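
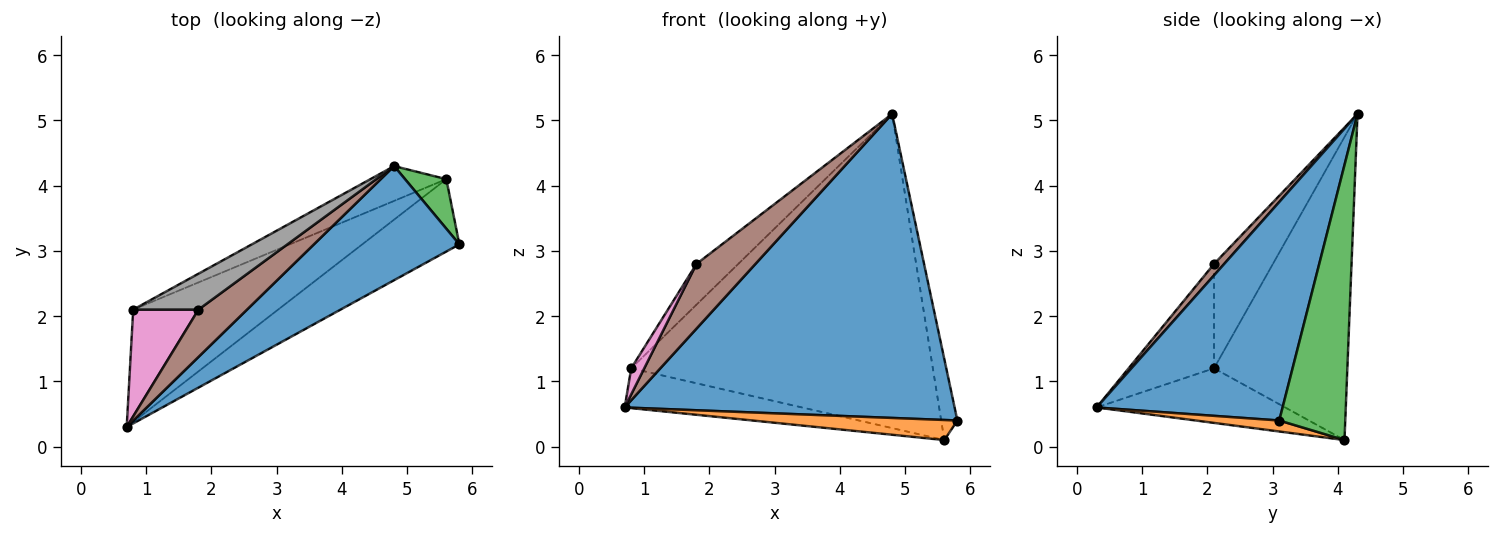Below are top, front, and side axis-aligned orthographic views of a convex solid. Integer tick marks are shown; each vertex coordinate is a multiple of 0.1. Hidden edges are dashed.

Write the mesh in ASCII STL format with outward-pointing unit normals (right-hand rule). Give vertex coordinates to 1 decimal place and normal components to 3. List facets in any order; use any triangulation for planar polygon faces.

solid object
 facet normal 0.467 -0.828 0.311
  outer loop
   vertex 4.8 4.3 5.1
   vertex 0.7 0.3 0.6
   vertex 5.8 3.1 0.4
  endloop
 endfacet
 facet normal 0.108 -0.266 -0.958
  outer loop
   vertex 5.6 4.1 0.1
   vertex 5.8 3.1 0.4
   vertex 0.7 0.3 0.6
  endloop
 endfacet
 facet normal 0.961 0.236 0.144
  outer loop
   vertex 5.6 4.1 0.1
   vertex 4.8 4.3 5.1
   vertex 5.8 3.1 0.4
  endloop
 endfacet
 facet normal -0.335 0.315 -0.888
  outer loop
   vertex 0.8 2.1 1.2
   vertex 5.6 4.1 0.1
   vertex 0.7 0.3 0.6
  endloop
 endfacet
 facet normal -0.402 0.910 -0.101
  outer loop
   vertex 0.8 2.1 1.2
   vertex 4.8 4.3 5.1
   vertex 5.6 4.1 0.1
  endloop
 endfacet
 facet normal 0.137 -0.799 0.585
  outer loop
   vertex 1.8 2.1 2.8
   vertex 0.7 0.3 0.6
   vertex 4.8 4.3 5.1
  endloop
 endfacet
 facet normal -0.841 -0.128 0.526
  outer loop
   vertex 1.8 2.1 2.8
   vertex 0.8 2.1 1.2
   vertex 0.7 0.3 0.6
  endloop
 endfacet
 facet normal -0.726 0.516 0.454
  outer loop
   vertex 1.8 2.1 2.8
   vertex 4.8 4.3 5.1
   vertex 0.8 2.1 1.2
  endloop
 endfacet
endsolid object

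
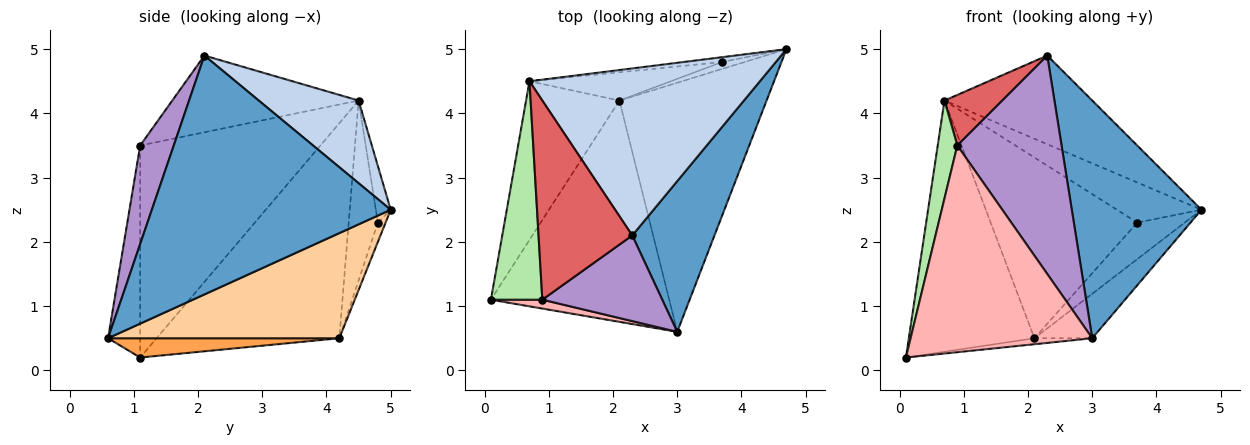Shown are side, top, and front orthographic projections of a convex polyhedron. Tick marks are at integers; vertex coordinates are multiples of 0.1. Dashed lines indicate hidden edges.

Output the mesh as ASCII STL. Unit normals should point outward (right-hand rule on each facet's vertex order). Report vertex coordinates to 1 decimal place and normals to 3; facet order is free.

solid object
 facet normal 0.841 -0.457 0.289
  outer loop
   vertex 2.3 2.1 4.9
   vertex 3.0 0.6 0.5
   vertex 4.7 5.0 2.5
  endloop
 endfacet
 facet normal 0.302 0.447 0.842
  outer loop
   vertex 0.7 4.5 4.2
   vertex 2.3 2.1 4.9
   vertex 4.7 5.0 2.5
  endloop
 endfacet
 facet normal 0.107 0.027 -0.994
  outer loop
   vertex 2.1 4.2 0.5
   vertex 3.0 0.6 0.5
   vertex 0.1 1.1 0.2
  endloop
 endfacet
 facet normal 0.575 0.144 -0.805
  outer loop
   vertex 2.1 4.2 0.5
   vertex 4.7 5.0 2.5
   vertex 3.0 0.6 0.5
  endloop
 endfacet
 facet normal -0.776 0.533 -0.337
  outer loop
   vertex 2.1 4.2 0.5
   vertex 0.1 1.1 0.2
   vertex 0.7 4.5 4.2
  endloop
 endfacet
 facet normal -0.966 -0.105 0.234
  outer loop
   vertex 0.9 1.1 3.5
   vertex 0.7 4.5 4.2
   vertex 0.1 1.1 0.2
  endloop
 endfacet
 facet normal -0.622 -0.193 0.759
  outer loop
   vertex 0.9 1.1 3.5
   vertex 2.3 2.1 4.9
   vertex 0.7 4.5 4.2
  endloop
 endfacet
 facet normal -0.174 -0.984 0.042
  outer loop
   vertex 0.9 1.1 3.5
   vertex 0.1 1.1 0.2
   vertex 3.0 0.6 0.5
  endloop
 endfacet
 facet normal 0.287 -0.892 0.350
  outer loop
   vertex 0.9 1.1 3.5
   vertex 3.0 0.6 0.5
   vertex 2.3 2.1 4.9
  endloop
 endfacet
 facet normal -0.172 0.978 -0.117
  outer loop
   vertex 3.7 4.8 2.3
   vertex 0.7 4.5 4.2
   vertex 4.7 5.0 2.5
  endloop
 endfacet
 facet normal -0.157 0.970 -0.184
  outer loop
   vertex 3.7 4.8 2.3
   vertex 4.7 5.0 2.5
   vertex 2.1 4.2 0.5
  endloop
 endfacet
 facet normal -0.193 0.969 -0.152
  outer loop
   vertex 3.7 4.8 2.3
   vertex 2.1 4.2 0.5
   vertex 0.7 4.5 4.2
  endloop
 endfacet
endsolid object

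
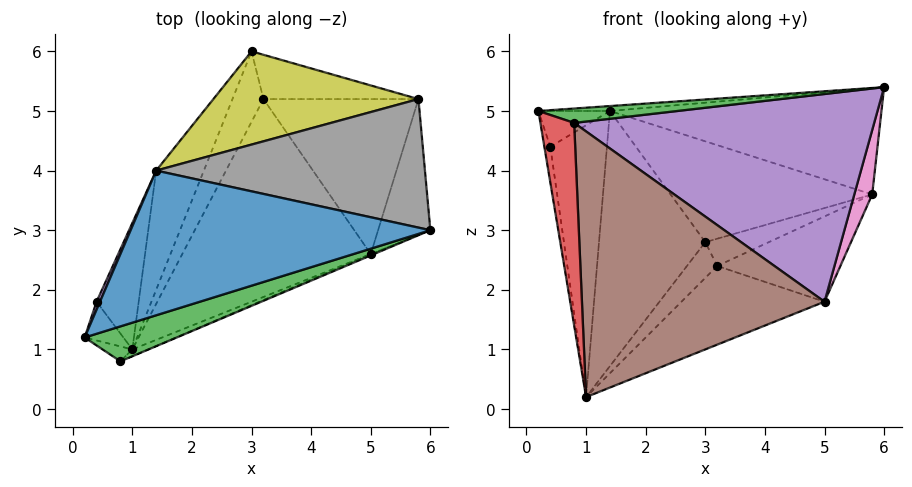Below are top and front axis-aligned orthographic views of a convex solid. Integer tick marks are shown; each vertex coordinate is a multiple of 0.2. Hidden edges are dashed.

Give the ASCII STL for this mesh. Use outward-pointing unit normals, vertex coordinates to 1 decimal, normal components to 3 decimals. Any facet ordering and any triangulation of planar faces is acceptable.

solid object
 facet normal -0.079 0.034 0.996
  outer loop
   vertex 1.4 4.0 5.0
   vertex 0.2 1.2 5.0
   vertex 6.0 3.0 5.4
  endloop
 endfacet
 facet normal -0.864 0.456 -0.213
  outer loop
   vertex 1.4 4.0 5.0
   vertex 3.0 6.0 2.8
   vertex 1.0 1.0 0.2
  endloop
 endfacet
 facet normal 0.054 -0.380 0.923
  outer loop
   vertex 0.8 0.8 4.8
   vertex 6.0 3.0 5.4
   vertex 0.2 1.2 5.0
  endloop
 endfacet
 facet normal -0.568 -0.821 -0.060
  outer loop
   vertex 0.8 0.8 4.8
   vertex 0.2 1.2 5.0
   vertex 1.0 1.0 0.2
  endloop
 endfacet
 facet normal 0.390 -0.921 -0.006
  outer loop
   vertex 0.8 0.8 4.8
   vertex 5.0 2.6 1.8
   vertex 6.0 3.0 5.4
  endloop
 endfacet
 facet normal 0.379 -0.925 -0.024
  outer loop
   vertex 0.8 0.8 4.8
   vertex 1.0 1.0 0.2
   vertex 5.0 2.6 1.8
  endloop
 endfacet
 facet normal 0.960 -0.120 -0.253
  outer loop
   vertex 5.8 5.2 3.6
   vertex 6.0 3.0 5.4
   vertex 5.0 2.6 1.8
  endloop
 endfacet
 facet normal 0.071 0.636 0.769
  outer loop
   vertex 5.8 5.2 3.6
   vertex 1.4 4.0 5.0
   vertex 6.0 3.0 5.4
  endloop
 endfacet
 facet normal 0.016 0.734 0.679
  outer loop
   vertex 5.8 5.2 3.6
   vertex 3.0 6.0 2.8
   vertex 1.4 4.0 5.0
  endloop
 endfacet
 facet normal 0.027 0.453 -0.891
  outer loop
   vertex 3.2 5.2 2.4
   vertex 1.0 1.0 0.2
   vertex 3.0 6.0 2.8
  endloop
 endfacet
 facet normal 0.219 0.361 -0.907
  outer loop
   vertex 3.2 5.2 2.4
   vertex 5.0 2.6 1.8
   vertex 1.0 1.0 0.2
  endloop
 endfacet
 facet normal 0.366 0.488 -0.793
  outer loop
   vertex 3.2 5.2 2.4
   vertex 3.0 6.0 2.8
   vertex 5.8 5.2 3.6
  endloop
 endfacet
 facet normal 0.375 0.447 -0.812
  outer loop
   vertex 3.2 5.2 2.4
   vertex 5.8 5.2 3.6
   vertex 5.0 2.6 1.8
  endloop
 endfacet
 facet normal -0.973 0.156 -0.169
  outer loop
   vertex 0.4 1.8 4.4
   vertex 1.0 1.0 0.2
   vertex 0.2 1.2 5.0
  endloop
 endfacet
 facet normal -0.916 0.392 0.087
  outer loop
   vertex 0.4 1.8 4.4
   vertex 0.2 1.2 5.0
   vertex 1.4 4.0 5.0
  endloop
 endfacet
 facet normal -0.867 0.451 -0.210
  outer loop
   vertex 0.4 1.8 4.4
   vertex 1.4 4.0 5.0
   vertex 1.0 1.0 0.2
  endloop
 endfacet
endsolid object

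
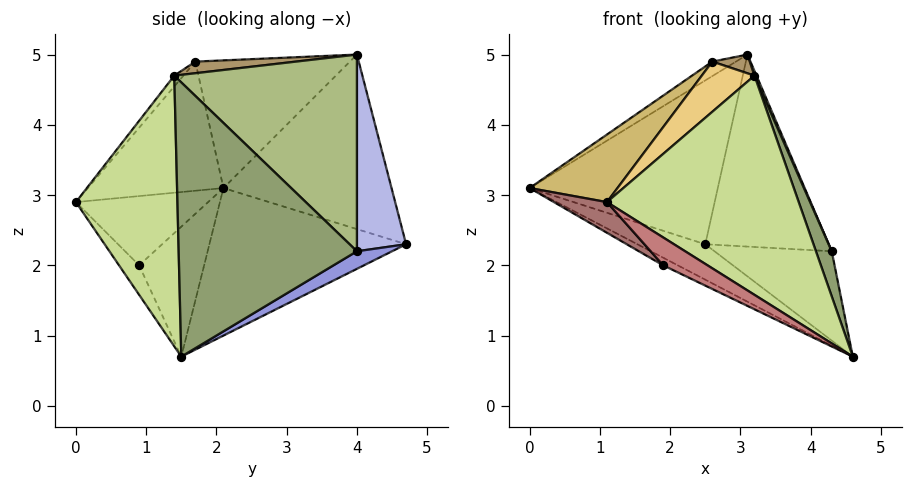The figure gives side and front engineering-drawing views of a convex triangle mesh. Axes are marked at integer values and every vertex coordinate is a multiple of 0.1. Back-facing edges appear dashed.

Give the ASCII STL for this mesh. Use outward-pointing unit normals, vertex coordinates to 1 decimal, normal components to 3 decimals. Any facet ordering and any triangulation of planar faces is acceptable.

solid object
 facet normal -0.441 0.152 -0.884
  outer loop
   vertex 2.5 4.7 2.3
   vertex 4.6 1.5 0.7
   vertex 0.0 2.1 3.1
  endloop
 endfacet
 facet normal -0.631 0.706 0.323
  outer loop
   vertex 3.1 4.0 5.0
   vertex 2.5 4.7 2.3
   vertex 0.0 2.1 3.1
  endloop
 endfacet
 facet normal 0.156 0.522 -0.839
  outer loop
   vertex 4.3 4.0 2.2
   vertex 4.6 1.5 0.7
   vertex 2.5 4.7 2.3
  endloop
 endfacet
 facet normal 0.366 0.918 0.157
  outer loop
   vertex 4.3 4.0 2.2
   vertex 2.5 4.7 2.3
   vertex 3.1 4.0 5.0
  endloop
 endfacet
 facet normal 0.941 -0.083 0.327
  outer loop
   vertex 4.3 4.0 2.2
   vertex 3.2 1.4 4.7
   vertex 4.6 1.5 0.7
  endloop
 endfacet
 facet normal 0.919 -0.010 0.394
  outer loop
   vertex 4.3 4.0 2.2
   vertex 3.1 4.0 5.0
   vertex 3.2 1.4 4.7
  endloop
 endfacet
 facet normal 0.463 -0.875 0.140
  outer loop
   vertex 1.1 0.0 2.9
   vertex 4.6 1.5 0.7
   vertex 3.2 1.4 4.7
  endloop
 endfacet
 facet normal -0.558 0.085 0.825
  outer loop
   vertex 2.6 1.7 4.9
   vertex 3.1 4.0 5.0
   vertex 0.0 2.1 3.1
  endloop
 endfacet
 facet normal 0.269 -0.100 0.958
  outer loop
   vertex 2.6 1.7 4.9
   vertex 3.2 1.4 4.7
   vertex 3.1 4.0 5.0
  endloop
 endfacet
 facet normal -0.567 -0.367 0.737
  outer loop
   vertex 2.6 1.7 4.9
   vertex 0.0 2.1 3.1
   vertex 1.1 0.0 2.9
  endloop
 endfacet
 facet normal -0.123 -0.709 0.695
  outer loop
   vertex 2.6 1.7 4.9
   vertex 1.1 0.0 2.9
   vertex 3.2 1.4 4.7
  endloop
 endfacet
 facet normal -0.450 0.101 -0.887
  outer loop
   vertex 1.9 0.9 2.0
   vertex 0.0 2.1 3.1
   vertex 4.6 1.5 0.7
  endloop
 endfacet
 facet normal -0.595 -0.239 -0.767
  outer loop
   vertex 1.9 0.9 2.0
   vertex 1.1 0.0 2.9
   vertex 0.0 2.1 3.1
  endloop
 endfacet
 facet normal -0.254 -0.561 -0.788
  outer loop
   vertex 1.9 0.9 2.0
   vertex 4.6 1.5 0.7
   vertex 1.1 0.0 2.9
  endloop
 endfacet
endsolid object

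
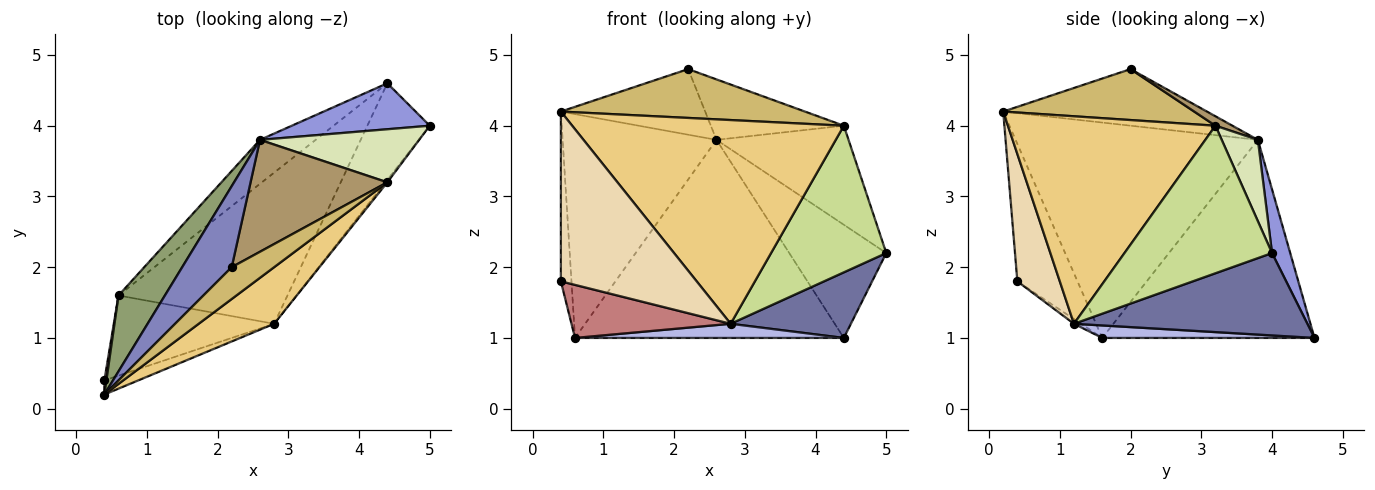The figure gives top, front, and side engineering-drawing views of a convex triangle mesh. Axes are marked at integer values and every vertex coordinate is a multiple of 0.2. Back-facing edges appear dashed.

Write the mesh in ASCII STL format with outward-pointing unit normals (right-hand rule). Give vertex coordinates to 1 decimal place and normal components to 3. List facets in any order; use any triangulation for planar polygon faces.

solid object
 facet normal 0.737 -0.380 -0.559
  outer loop
   vertex 2.8 1.2 1.2
   vertex 4.4 4.6 1.0
   vertex 5.0 4.0 2.2
  endloop
 endfacet
 facet normal -0.664 0.470 0.581
  outer loop
   vertex 2.6 3.8 3.8
   vertex 0.4 0.2 4.2
   vertex 2.2 2.0 4.8
  endloop
 endfacet
 facet normal 0.171 0.913 0.371
  outer loop
   vertex 2.6 3.8 3.8
   vertex 5.0 4.0 2.2
   vertex 4.4 4.6 1.0
  endloop
 endfacet
 facet normal 0.073 -0.093 -0.993
  outer loop
   vertex 0.6 1.6 1.0
   vertex 4.4 4.6 1.0
   vertex 2.8 1.2 1.2
  endloop
 endfacet
 facet normal -0.831 0.527 0.179
  outer loop
   vertex 0.6 1.6 1.0
   vertex 0.4 0.2 4.2
   vertex 2.6 3.8 3.8
  endloop
 endfacet
 facet normal -0.610 0.773 -0.172
  outer loop
   vertex 0.6 1.6 1.0
   vertex 2.6 3.8 3.8
   vertex 4.4 4.6 1.0
  endloop
 endfacet
 facet normal 0.788 -0.615 -0.011
  outer loop
   vertex 4.4 3.2 4.0
   vertex 2.8 1.2 1.2
   vertex 5.0 4.0 2.2
  endloop
 endfacet
 facet normal 0.235 0.857 0.459
  outer loop
   vertex 4.4 3.2 4.0
   vertex 5.0 4.0 2.2
   vertex 2.6 3.8 3.8
  endloop
 endfacet
 facet normal 0.061 0.474 0.878
  outer loop
   vertex 4.4 3.2 4.0
   vertex 2.6 3.8 3.8
   vertex 2.2 2.0 4.8
  endloop
 endfacet
 facet normal 0.548 -0.701 0.457
  outer loop
   vertex 4.4 3.2 4.0
   vertex 2.2 2.0 4.8
   vertex 0.4 0.2 4.2
  endloop
 endfacet
 facet normal 0.593 -0.776 0.216
  outer loop
   vertex 4.4 3.2 4.0
   vertex 0.4 0.2 4.2
   vertex 2.8 1.2 1.2
  endloop
 endfacet
 facet normal 0.297 -0.951 -0.079
  outer loop
   vertex 0.4 0.4 1.8
   vertex 2.8 1.2 1.2
   vertex 0.4 0.2 4.2
  endloop
 endfacet
 facet normal -0.985 0.174 0.014
  outer loop
   vertex 0.4 0.4 1.8
   vertex 0.4 0.2 4.2
   vertex 0.6 1.6 1.0
  endloop
 endfacet
 facet normal -0.025 -0.552 -0.834
  outer loop
   vertex 0.4 0.4 1.8
   vertex 0.6 1.6 1.0
   vertex 2.8 1.2 1.2
  endloop
 endfacet
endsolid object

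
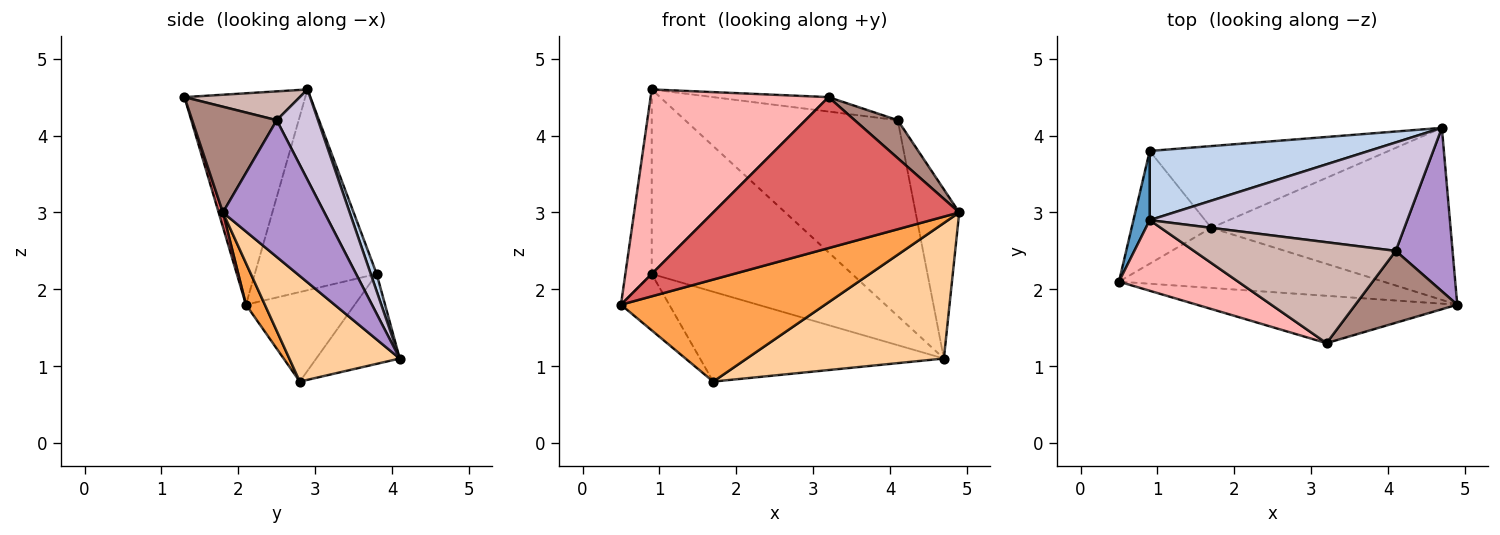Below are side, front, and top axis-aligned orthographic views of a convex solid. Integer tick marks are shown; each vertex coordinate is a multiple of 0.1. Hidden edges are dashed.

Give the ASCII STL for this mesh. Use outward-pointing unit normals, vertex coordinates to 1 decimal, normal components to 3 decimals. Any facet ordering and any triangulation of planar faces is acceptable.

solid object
 facet normal -0.974 0.211 0.079
  outer loop
   vertex 0.9 3.8 2.2
   vertex 0.5 2.1 1.8
   vertex 0.9 2.9 4.6
  endloop
 endfacet
 facet normal 0.028 0.936 0.351
  outer loop
   vertex 0.9 3.8 2.2
   vertex 0.9 2.9 4.6
   vertex 4.7 4.1 1.1
  endloop
 endfacet
 facet normal 0.079 -0.859 -0.506
  outer loop
   vertex 1.7 2.8 0.8
   vertex 4.9 1.8 3.0
   vertex 0.5 2.1 1.8
  endloop
 endfacet
 facet normal 0.328 -0.585 -0.742
  outer loop
   vertex 1.7 2.8 0.8
   vertex 4.7 4.1 1.1
   vertex 4.9 1.8 3.0
  endloop
 endfacet
 facet normal -0.709 0.315 -0.630
  outer loop
   vertex 1.7 2.8 0.8
   vertex 0.5 2.1 1.8
   vertex 0.9 3.8 2.2
  endloop
 endfacet
 facet normal -0.245 0.717 -0.652
  outer loop
   vertex 1.7 2.8 0.8
   vertex 0.9 3.8 2.2
   vertex 4.7 4.1 1.1
  endloop
 endfacet
 facet normal 0.017 -0.954 -0.299
  outer loop
   vertex 3.2 1.3 4.5
   vertex 0.5 2.1 1.8
   vertex 4.9 1.8 3.0
  endloop
 endfacet
 facet normal -0.536 -0.789 0.302
  outer loop
   vertex 3.2 1.3 4.5
   vertex 0.9 2.9 4.6
   vertex 0.5 2.1 1.8
  endloop
 endfacet
 facet normal 0.858 0.369 0.357
  outer loop
   vertex 4.1 2.5 4.2
   vertex 4.9 1.8 3.0
   vertex 4.7 4.1 1.1
  endloop
 endfacet
 facet normal 0.168 0.862 0.478
  outer loop
   vertex 4.1 2.5 4.2
   vertex 4.7 4.1 1.1
   vertex 0.9 2.9 4.6
  endloop
 endfacet
 facet normal 0.676 -0.344 0.651
  outer loop
   vertex 4.1 2.5 4.2
   vertex 3.2 1.3 4.5
   vertex 4.9 1.8 3.0
  endloop
 endfacet
 facet normal 0.140 0.140 0.980
  outer loop
   vertex 4.1 2.5 4.2
   vertex 0.9 2.9 4.6
   vertex 3.2 1.3 4.5
  endloop
 endfacet
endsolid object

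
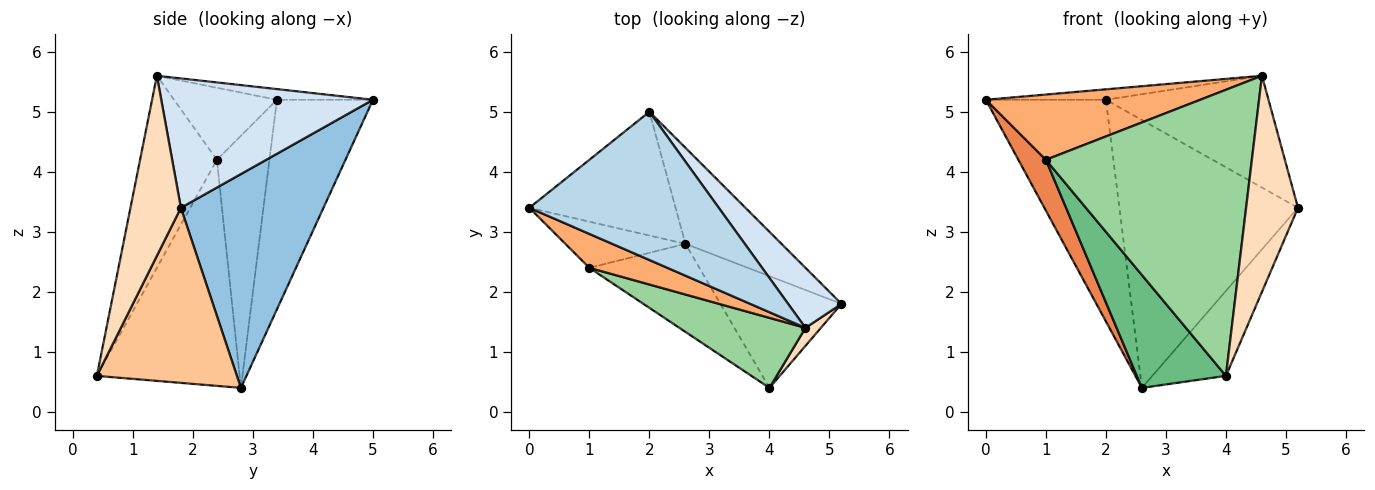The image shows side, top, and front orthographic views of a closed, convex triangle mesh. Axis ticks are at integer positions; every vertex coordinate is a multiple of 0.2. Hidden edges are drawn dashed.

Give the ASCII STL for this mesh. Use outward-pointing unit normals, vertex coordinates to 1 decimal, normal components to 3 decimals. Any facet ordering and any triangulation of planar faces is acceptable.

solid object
 facet normal -0.573 0.716 -0.400
  outer loop
   vertex 2.6 2.8 0.4
   vertex 0.0 3.4 5.2
   vertex 2.0 5.0 5.2
  endloop
 endfacet
 facet normal 0.601 0.753 -0.270
  outer loop
   vertex 2.6 2.8 0.4
   vertex 2.0 5.0 5.2
   vertex 5.2 1.8 3.4
  endloop
 endfacet
 facet normal -0.056 0.070 0.996
  outer loop
   vertex 4.6 1.4 5.6
   vertex 2.0 5.0 5.2
   vertex 0.0 3.4 5.2
  endloop
 endfacet
 facet normal 0.754 0.579 0.311
  outer loop
   vertex 4.6 1.4 5.6
   vertex 5.2 1.8 3.4
   vertex 2.0 5.0 5.2
  endloop
 endfacet
 facet normal -0.816 -0.428 -0.389
  outer loop
   vertex 1.0 2.4 4.2
   vertex 0.0 3.4 5.2
   vertex 2.6 2.8 0.4
  endloop
 endfacet
 facet normal -0.392 -0.816 0.424
  outer loop
   vertex 1.0 2.4 4.2
   vertex 4.6 1.4 5.6
   vertex 0.0 3.4 5.2
  endloop
 endfacet
 facet normal 0.755 0.397 -0.522
  outer loop
   vertex 4.0 0.4 0.6
   vertex 2.6 2.8 0.4
   vertex 5.2 1.8 3.4
  endloop
 endfacet
 facet normal 0.696 -0.716 0.060
  outer loop
   vertex 4.0 0.4 0.6
   vertex 5.2 1.8 3.4
   vertex 4.6 1.4 5.6
  endloop
 endfacet
 facet normal -0.784 -0.489 -0.382
  outer loop
   vertex 4.0 0.4 0.6
   vertex 1.0 2.4 4.2
   vertex 2.6 2.8 0.4
  endloop
 endfacet
 facet normal -0.341 -0.913 0.224
  outer loop
   vertex 4.0 0.4 0.6
   vertex 4.6 1.4 5.6
   vertex 1.0 2.4 4.2
  endloop
 endfacet
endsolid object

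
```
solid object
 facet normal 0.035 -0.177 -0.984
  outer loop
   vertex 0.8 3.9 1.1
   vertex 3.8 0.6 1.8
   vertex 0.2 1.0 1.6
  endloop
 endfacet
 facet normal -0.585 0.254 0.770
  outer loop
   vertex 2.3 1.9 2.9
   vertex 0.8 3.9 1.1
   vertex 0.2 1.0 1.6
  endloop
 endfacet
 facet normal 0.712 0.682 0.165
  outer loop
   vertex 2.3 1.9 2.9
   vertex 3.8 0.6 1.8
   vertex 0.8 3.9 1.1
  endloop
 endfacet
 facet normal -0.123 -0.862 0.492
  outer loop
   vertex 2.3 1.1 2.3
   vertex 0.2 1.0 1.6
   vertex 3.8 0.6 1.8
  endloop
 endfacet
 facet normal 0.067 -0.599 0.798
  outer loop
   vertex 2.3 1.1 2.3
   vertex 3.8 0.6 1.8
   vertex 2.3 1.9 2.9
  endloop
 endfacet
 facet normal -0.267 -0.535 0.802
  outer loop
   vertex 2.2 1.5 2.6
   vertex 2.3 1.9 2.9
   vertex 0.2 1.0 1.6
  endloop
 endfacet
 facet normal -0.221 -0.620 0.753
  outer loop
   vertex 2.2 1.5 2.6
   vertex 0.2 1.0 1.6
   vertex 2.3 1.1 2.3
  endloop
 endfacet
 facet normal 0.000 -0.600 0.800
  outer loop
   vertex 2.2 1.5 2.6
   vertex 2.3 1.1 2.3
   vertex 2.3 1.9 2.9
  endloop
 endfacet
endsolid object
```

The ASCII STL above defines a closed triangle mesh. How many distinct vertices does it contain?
6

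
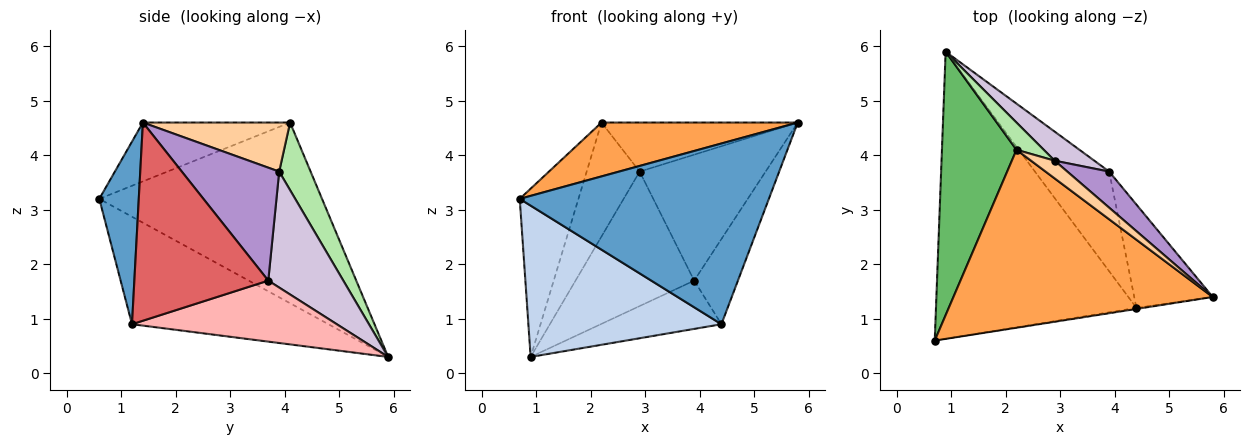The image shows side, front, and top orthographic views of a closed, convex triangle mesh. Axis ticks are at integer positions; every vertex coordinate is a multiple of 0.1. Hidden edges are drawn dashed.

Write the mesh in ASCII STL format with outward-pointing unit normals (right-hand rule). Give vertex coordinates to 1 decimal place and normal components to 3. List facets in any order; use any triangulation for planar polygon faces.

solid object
 facet normal 0.157 -0.988 -0.006
  outer loop
   vertex 4.4 1.2 0.9
   vertex 5.8 1.4 4.6
   vertex 0.7 0.6 3.2
  endloop
 endfacet
 facet normal -0.429 -0.421 -0.799
  outer loop
   vertex 4.4 1.2 0.9
   vertex 0.7 0.6 3.2
   vertex 0.9 5.9 0.3
  endloop
 endfacet
 facet normal -0.212 -0.283 0.935
  outer loop
   vertex 2.2 4.1 4.6
   vertex 0.7 0.6 3.2
   vertex 5.8 1.4 4.6
  endloop
 endfacet
 facet normal 0.576 0.769 0.278
  outer loop
   vertex 2.2 4.1 4.6
   vertex 5.8 1.4 4.6
   vertex 2.9 3.9 3.7
  endloop
 endfacet
 facet normal -0.898 0.237 0.371
  outer loop
   vertex 2.2 4.1 4.6
   vertex 0.9 5.9 0.3
   vertex 0.7 0.6 3.2
  endloop
 endfacet
 facet normal 0.500 0.842 0.202
  outer loop
   vertex 2.2 4.1 4.6
   vertex 2.9 3.9 3.7
   vertex 0.9 5.9 0.3
  endloop
 endfacet
 facet normal 0.890 0.291 -0.352
  outer loop
   vertex 3.9 3.7 1.7
   vertex 5.8 1.4 4.6
   vertex 4.4 1.2 0.9
  endloop
 endfacet
 facet normal 0.595 0.350 -0.724
  outer loop
   vertex 3.9 3.7 1.7
   vertex 4.4 1.2 0.9
   vertex 0.9 5.9 0.3
  endloop
 endfacet
 facet normal 0.597 0.772 0.221
  outer loop
   vertex 3.9 3.7 1.7
   vertex 2.9 3.9 3.7
   vertex 5.8 1.4 4.6
  endloop
 endfacet
 facet normal 0.526 0.831 0.180
  outer loop
   vertex 3.9 3.7 1.7
   vertex 0.9 5.9 0.3
   vertex 2.9 3.9 3.7
  endloop
 endfacet
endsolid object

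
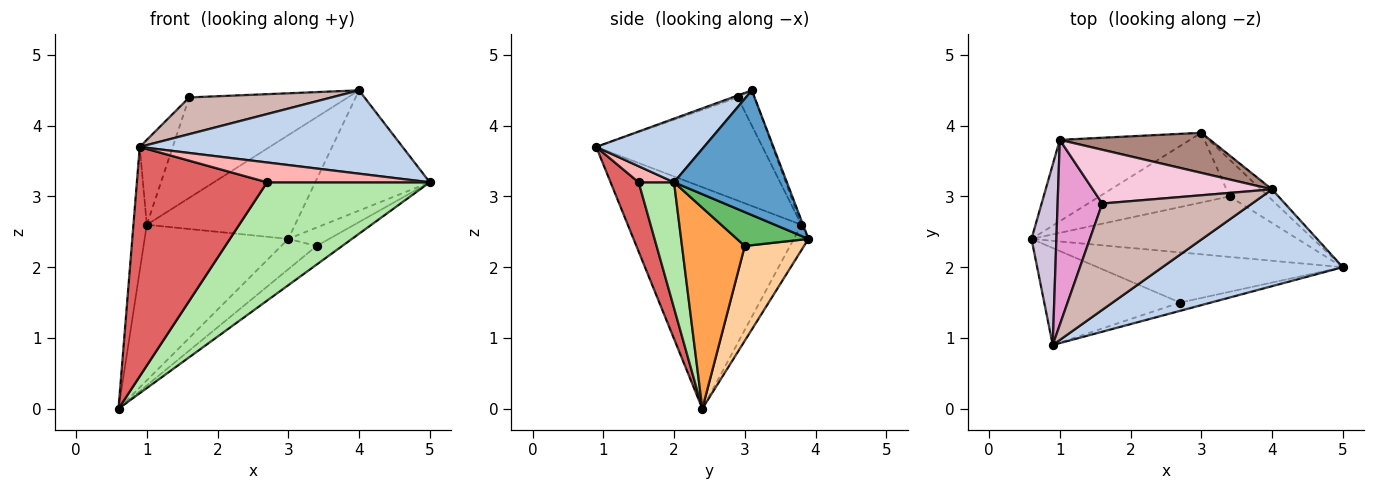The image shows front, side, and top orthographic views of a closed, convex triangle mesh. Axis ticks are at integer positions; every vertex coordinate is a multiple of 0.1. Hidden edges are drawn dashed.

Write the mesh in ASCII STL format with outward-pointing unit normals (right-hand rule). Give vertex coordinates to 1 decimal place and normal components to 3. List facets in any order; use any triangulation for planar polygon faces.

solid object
 facet normal 0.700 0.711 -0.063
  outer loop
   vertex 4.0 3.1 4.5
   vertex 5.0 2.0 3.2
   vertex 3.0 3.9 2.4
  endloop
 endfacet
 facet normal 0.258 -0.630 0.732
  outer loop
   vertex 4.0 3.1 4.5
   vertex 0.9 0.9 3.7
   vertex 5.0 2.0 3.2
  endloop
 endfacet
 facet normal 0.585 0.239 -0.775
  outer loop
   vertex 3.4 3.0 2.3
   vertex 5.0 2.0 3.2
   vertex 0.6 2.4 0.0
  endloop
 endfacet
 facet normal 0.555 0.332 -0.763
  outer loop
   vertex 3.4 3.0 2.3
   vertex 0.6 2.4 0.0
   vertex 3.0 3.9 2.4
  endloop
 endfacet
 facet normal 0.616 0.352 -0.704
  outer loop
   vertex 3.4 3.0 2.3
   vertex 3.0 3.9 2.4
   vertex 5.0 2.0 3.2
  endloop
 endfacet
 facet normal 0.196 -0.903 -0.383
  outer loop
   vertex 2.7 1.5 3.2
   vertex 0.6 2.4 0.0
   vertex 5.0 2.0 3.2
  endloop
 endfacet
 facet normal 0.195 -0.903 -0.382
  outer loop
   vertex 2.7 1.5 3.2
   vertex 0.9 0.9 3.7
   vertex 0.6 2.4 0.0
  endloop
 endfacet
 facet normal 0.197 -0.905 -0.378
  outer loop
   vertex 2.7 1.5 3.2
   vertex 5.0 2.0 3.2
   vertex 0.9 0.9 3.7
  endloop
 endfacet
 facet normal -0.090 0.883 -0.461
  outer loop
   vertex 1.0 3.8 2.6
   vertex 3.0 3.9 2.4
   vertex 0.6 2.4 0.0
  endloop
 endfacet
 facet normal -0.991 0.076 0.111
  outer loop
   vertex 1.0 3.8 2.6
   vertex 0.6 2.4 0.0
   vertex 0.9 0.9 3.7
  endloop
 endfacet
 facet normal -0.011 0.933 0.360
  outer loop
   vertex 1.0 3.8 2.6
   vertex 4.0 3.1 4.5
   vertex 3.0 3.9 2.4
  endloop
 endfacet
 facet normal -0.012 -0.327 0.945
  outer loop
   vertex 1.6 2.9 4.4
   vertex 0.9 0.9 3.7
   vertex 4.0 3.1 4.5
  endloop
 endfacet
 facet normal -0.903 0.179 0.391
  outer loop
   vertex 1.6 2.9 4.4
   vertex 1.0 3.8 2.6
   vertex 0.9 0.9 3.7
  endloop
 endfacet
 facet normal -0.093 0.878 0.470
  outer loop
   vertex 1.6 2.9 4.4
   vertex 4.0 3.1 4.5
   vertex 1.0 3.8 2.6
  endloop
 endfacet
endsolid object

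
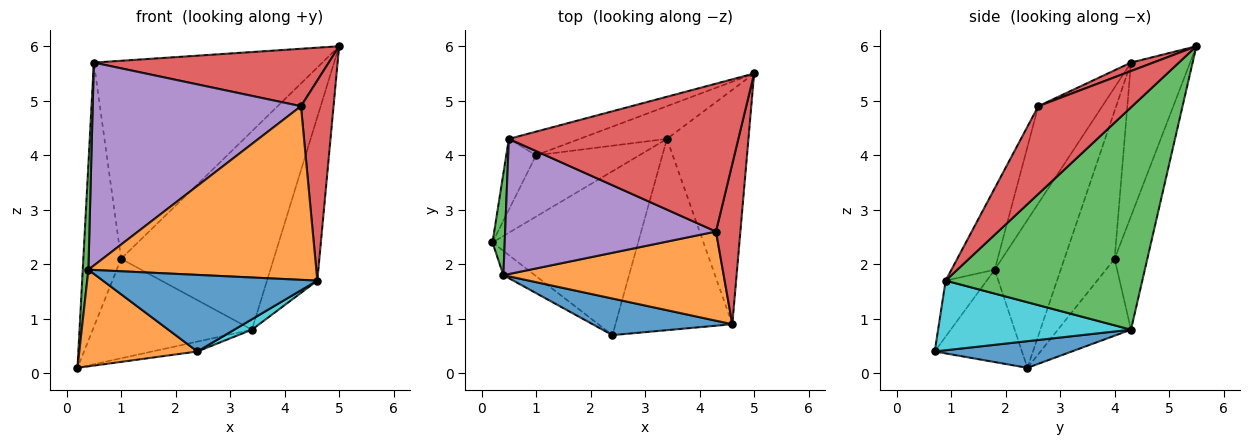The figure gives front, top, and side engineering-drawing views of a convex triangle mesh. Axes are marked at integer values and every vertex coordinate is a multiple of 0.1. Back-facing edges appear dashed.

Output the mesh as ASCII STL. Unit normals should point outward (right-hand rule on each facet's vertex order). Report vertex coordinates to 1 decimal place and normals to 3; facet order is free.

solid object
 facet normal 0.180 0.059 -0.982
  outer loop
   vertex 3.4 4.3 0.8
   vertex 2.4 0.7 0.4
   vertex 0.2 2.4 0.1
  endloop
 endfacet
 facet normal -0.582 -0.788 -0.198
  outer loop
   vertex 0.4 1.8 1.9
   vertex 0.2 2.4 0.1
   vertex 2.4 0.7 0.4
  endloop
 endfacet
 facet normal -0.993 -0.085 0.082
  outer loop
   vertex 0.4 1.8 1.9
   vertex 0.5 4.3 5.7
   vertex 0.2 2.4 0.1
  endloop
 endfacet
 facet normal 0.034 -0.362 0.932
  outer loop
   vertex 4.3 2.6 4.9
   vertex 5.0 5.5 6.0
   vertex 0.5 4.3 5.7
  endloop
 endfacet
 facet normal -0.248 -0.806 0.537
  outer loop
   vertex 4.3 2.6 4.9
   vertex 0.5 4.3 5.7
   vertex 0.4 1.8 1.9
  endloop
 endfacet
 facet normal -0.249 0.962 -0.115
  outer loop
   vertex 1.0 4.0 2.1
   vertex 0.5 4.3 5.7
   vertex 5.0 5.5 6.0
  endloop
 endfacet
 facet normal -0.207 0.965 -0.159
  outer loop
   vertex 1.0 4.0 2.1
   vertex 5.0 5.5 6.0
   vertex 3.4 4.3 0.8
  endloop
 endfacet
 facet normal -0.789 0.593 -0.159
  outer loop
   vertex 1.0 4.0 2.1
   vertex 0.2 2.4 0.1
   vertex 0.5 4.3 5.7
  endloop
 endfacet
 facet normal -0.364 0.793 -0.489
  outer loop
   vertex 1.0 4.0 2.1
   vertex 3.4 4.3 0.8
   vertex 0.2 2.4 0.1
  endloop
 endfacet
 facet normal 0.511 -0.047 -0.858
  outer loop
   vertex 4.6 0.9 1.7
   vertex 2.4 0.7 0.4
   vertex 3.4 4.3 0.8
  endloop
 endfacet
 facet normal -0.170 -0.889 0.425
  outer loop
   vertex 4.6 0.9 1.7
   vertex 0.4 1.8 1.9
   vertex 2.4 0.7 0.4
  endloop
 endfacet
 facet normal -0.167 -0.877 0.450
  outer loop
   vertex 4.6 0.9 1.7
   vertex 4.3 2.6 4.9
   vertex 0.4 1.8 1.9
  endloop
 endfacet
 facet normal 0.913 0.234 -0.335
  outer loop
   vertex 4.6 0.9 1.7
   vertex 3.4 4.3 0.8
   vertex 5.0 5.5 6.0
  endloop
 endfacet
 facet normal 0.914 -0.317 0.254
  outer loop
   vertex 4.6 0.9 1.7
   vertex 5.0 5.5 6.0
   vertex 4.3 2.6 4.9
  endloop
 endfacet
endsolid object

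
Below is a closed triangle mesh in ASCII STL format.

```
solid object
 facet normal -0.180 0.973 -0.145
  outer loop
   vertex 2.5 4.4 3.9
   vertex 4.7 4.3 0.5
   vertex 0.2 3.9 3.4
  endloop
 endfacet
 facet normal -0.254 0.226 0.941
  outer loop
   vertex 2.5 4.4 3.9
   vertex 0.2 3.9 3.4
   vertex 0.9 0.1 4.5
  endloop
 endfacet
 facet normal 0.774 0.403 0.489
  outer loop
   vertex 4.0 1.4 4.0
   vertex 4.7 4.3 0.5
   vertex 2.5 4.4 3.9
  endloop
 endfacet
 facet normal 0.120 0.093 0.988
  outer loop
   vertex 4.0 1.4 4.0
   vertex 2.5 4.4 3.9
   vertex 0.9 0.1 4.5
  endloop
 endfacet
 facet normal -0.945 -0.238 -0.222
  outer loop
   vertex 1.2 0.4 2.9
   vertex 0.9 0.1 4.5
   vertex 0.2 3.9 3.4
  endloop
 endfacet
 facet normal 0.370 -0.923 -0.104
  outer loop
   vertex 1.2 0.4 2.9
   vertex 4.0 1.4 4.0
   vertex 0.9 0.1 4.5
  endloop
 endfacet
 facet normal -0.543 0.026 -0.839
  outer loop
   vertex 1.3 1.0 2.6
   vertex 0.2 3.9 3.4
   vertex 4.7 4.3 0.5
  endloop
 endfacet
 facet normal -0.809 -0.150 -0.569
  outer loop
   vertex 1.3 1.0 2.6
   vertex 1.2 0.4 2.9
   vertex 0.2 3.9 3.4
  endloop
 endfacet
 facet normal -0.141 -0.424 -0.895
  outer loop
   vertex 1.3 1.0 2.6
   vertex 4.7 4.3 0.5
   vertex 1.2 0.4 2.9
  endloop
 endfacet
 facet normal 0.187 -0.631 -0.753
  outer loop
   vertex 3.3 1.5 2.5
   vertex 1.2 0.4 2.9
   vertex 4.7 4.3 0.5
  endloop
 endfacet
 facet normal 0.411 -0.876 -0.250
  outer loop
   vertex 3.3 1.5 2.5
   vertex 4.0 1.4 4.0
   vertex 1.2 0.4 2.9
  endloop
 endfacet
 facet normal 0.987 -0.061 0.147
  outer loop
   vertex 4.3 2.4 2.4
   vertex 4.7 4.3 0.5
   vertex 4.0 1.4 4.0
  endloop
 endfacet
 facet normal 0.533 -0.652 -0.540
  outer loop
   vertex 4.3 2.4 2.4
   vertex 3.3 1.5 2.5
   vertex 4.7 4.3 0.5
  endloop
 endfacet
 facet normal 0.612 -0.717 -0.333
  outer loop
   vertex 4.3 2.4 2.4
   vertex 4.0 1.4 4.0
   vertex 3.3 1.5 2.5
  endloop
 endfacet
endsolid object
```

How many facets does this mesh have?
14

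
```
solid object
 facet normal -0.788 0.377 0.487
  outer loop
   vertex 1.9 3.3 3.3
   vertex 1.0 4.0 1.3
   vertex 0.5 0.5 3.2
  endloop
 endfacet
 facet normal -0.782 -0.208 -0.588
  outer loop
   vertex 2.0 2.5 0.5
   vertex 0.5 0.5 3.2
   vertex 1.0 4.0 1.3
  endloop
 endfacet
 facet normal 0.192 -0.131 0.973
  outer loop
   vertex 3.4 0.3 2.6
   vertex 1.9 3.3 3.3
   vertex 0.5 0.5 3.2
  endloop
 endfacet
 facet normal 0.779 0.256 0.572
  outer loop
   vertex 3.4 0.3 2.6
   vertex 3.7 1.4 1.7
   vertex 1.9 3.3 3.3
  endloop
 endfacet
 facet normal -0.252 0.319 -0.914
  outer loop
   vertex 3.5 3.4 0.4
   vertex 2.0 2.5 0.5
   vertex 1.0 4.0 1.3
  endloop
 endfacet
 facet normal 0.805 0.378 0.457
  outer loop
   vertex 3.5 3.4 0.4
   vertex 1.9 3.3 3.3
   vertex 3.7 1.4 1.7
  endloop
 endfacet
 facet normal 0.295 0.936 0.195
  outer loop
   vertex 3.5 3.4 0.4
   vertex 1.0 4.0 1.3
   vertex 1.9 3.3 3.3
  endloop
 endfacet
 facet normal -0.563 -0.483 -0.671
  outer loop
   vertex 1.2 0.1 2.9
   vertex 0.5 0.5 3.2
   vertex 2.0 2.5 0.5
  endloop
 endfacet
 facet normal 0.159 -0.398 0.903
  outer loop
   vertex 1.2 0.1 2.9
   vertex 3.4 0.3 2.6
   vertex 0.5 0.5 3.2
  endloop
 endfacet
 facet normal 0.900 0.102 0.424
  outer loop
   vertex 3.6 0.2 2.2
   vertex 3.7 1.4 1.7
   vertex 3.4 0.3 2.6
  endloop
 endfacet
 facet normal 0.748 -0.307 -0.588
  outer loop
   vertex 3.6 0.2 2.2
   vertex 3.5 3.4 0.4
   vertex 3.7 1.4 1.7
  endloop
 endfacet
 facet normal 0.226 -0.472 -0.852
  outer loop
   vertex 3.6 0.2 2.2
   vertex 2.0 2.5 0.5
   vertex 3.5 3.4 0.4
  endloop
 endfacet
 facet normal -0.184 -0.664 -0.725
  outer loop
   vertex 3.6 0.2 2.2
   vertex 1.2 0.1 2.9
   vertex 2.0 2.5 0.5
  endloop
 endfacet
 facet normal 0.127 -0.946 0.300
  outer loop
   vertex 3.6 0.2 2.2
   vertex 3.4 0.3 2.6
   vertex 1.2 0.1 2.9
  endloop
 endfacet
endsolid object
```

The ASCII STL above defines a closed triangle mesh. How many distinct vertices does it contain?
9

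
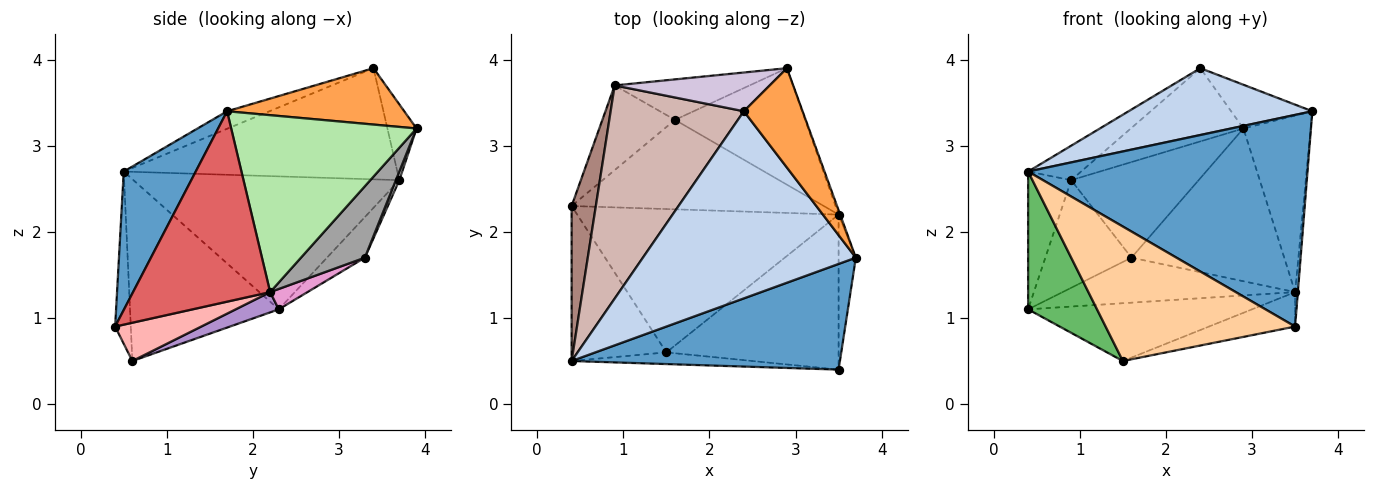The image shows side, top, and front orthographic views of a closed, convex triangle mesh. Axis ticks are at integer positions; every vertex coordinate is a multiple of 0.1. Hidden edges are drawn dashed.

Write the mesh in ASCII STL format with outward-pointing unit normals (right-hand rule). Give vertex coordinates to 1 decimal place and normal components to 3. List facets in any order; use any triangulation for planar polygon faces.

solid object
 facet normal 0.225 -0.872 0.435
  outer loop
   vertex 3.5 0.4 0.9
   vertex 3.7 1.7 3.4
   vertex 0.4 0.5 2.7
  endloop
 endfacet
 facet normal -0.077 -0.335 0.939
  outer loop
   vertex 2.4 3.4 3.9
   vertex 0.4 0.5 2.7
   vertex 3.7 1.7 3.4
  endloop
 endfacet
 facet normal 0.660 0.303 0.688
  outer loop
   vertex 2.4 3.4 3.9
   vertex 3.7 1.7 3.4
   vertex 2.9 3.9 3.2
  endloop
 endfacet
 facet normal -0.082 -0.993 -0.086
  outer loop
   vertex 1.5 0.6 0.5
   vertex 3.5 0.4 0.9
   vertex 0.4 0.5 2.7
  endloop
 endfacet
 facet normal -0.820 -0.380 -0.427
  outer loop
   vertex 1.5 0.6 0.5
   vertex 0.4 0.5 2.7
   vertex 0.4 2.3 1.1
  endloop
 endfacet
 facet normal 0.940 0.341 -0.008
  outer loop
   vertex 3.5 2.2 1.3
   vertex 2.9 3.9 3.2
   vertex 3.7 1.7 3.4
  endloop
 endfacet
 facet normal 0.996 0.020 -0.090
  outer loop
   vertex 3.5 2.2 1.3
   vertex 3.7 1.7 3.4
   vertex 3.5 0.4 0.9
  endloop
 endfacet
 facet normal 0.212 0.212 -0.954
  outer loop
   vertex 3.5 2.2 1.3
   vertex 3.5 0.4 0.9
   vertex 1.5 0.6 0.5
  endloop
 endfacet
 facet normal 0.072 0.373 -0.925
  outer loop
   vertex 3.5 2.2 1.3
   vertex 1.5 0.6 0.5
   vertex 0.4 2.3 1.1
  endloop
 endfacet
 facet normal -0.223 0.862 0.456
  outer loop
   vertex 0.9 3.7 2.6
   vertex 2.4 3.4 3.9
   vertex 2.9 3.9 3.2
  endloop
 endfacet
 facet normal -0.972 0.157 0.177
  outer loop
   vertex 0.9 3.7 2.6
   vertex 0.4 2.3 1.1
   vertex 0.4 0.5 2.7
  endloop
 endfacet
 facet normal -0.636 0.123 0.762
  outer loop
   vertex 0.9 3.7 2.6
   vertex 0.4 0.5 2.7
   vertex 2.4 3.4 3.9
  endloop
 endfacet
 facet normal 0.072 0.448 -0.891
  outer loop
   vertex 1.6 3.3 1.7
   vertex 3.5 2.2 1.3
   vertex 0.4 2.3 1.1
  endloop
 endfacet
 facet normal -0.327 0.743 -0.584
  outer loop
   vertex 1.6 3.3 1.7
   vertex 0.4 2.3 1.1
   vertex 0.9 3.7 2.6
  endloop
 endfacet
 facet normal 0.316 0.755 -0.575
  outer loop
   vertex 1.6 3.3 1.7
   vertex 2.9 3.9 3.2
   vertex 3.5 2.2 1.3
  endloop
 endfacet
 facet normal 0.025 0.921 -0.390
  outer loop
   vertex 1.6 3.3 1.7
   vertex 0.9 3.7 2.6
   vertex 2.9 3.9 3.2
  endloop
 endfacet
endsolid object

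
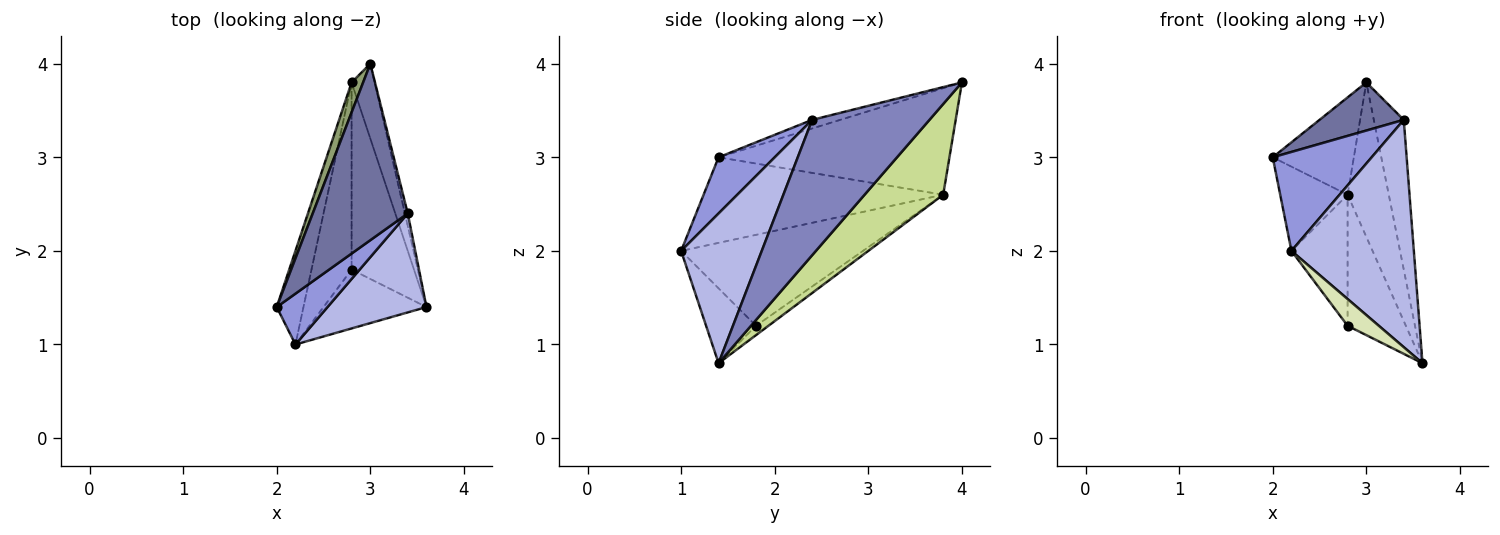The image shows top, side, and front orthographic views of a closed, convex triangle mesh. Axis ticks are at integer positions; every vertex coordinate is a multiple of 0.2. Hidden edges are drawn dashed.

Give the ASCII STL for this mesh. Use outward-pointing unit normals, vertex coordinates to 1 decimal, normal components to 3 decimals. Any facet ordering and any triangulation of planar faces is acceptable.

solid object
 facet normal -0.087 -0.262 0.961
  outer loop
   vertex 3.4 2.4 3.4
   vertex 3.0 4.0 3.8
   vertex 2.0 1.4 3.0
  endloop
 endfacet
 facet normal 0.969 0.247 -0.021
  outer loop
   vertex 3.4 2.4 3.4
   vertex 3.6 1.4 0.8
   vertex 3.0 4.0 3.8
  endloop
 endfacet
 facet normal 0.451 -0.794 0.408
  outer loop
   vertex 3.4 2.4 3.4
   vertex 2.0 1.4 3.0
   vertex 2.2 1.0 2.0
  endloop
 endfacet
 facet normal 0.517 -0.785 0.342
  outer loop
   vertex 3.4 2.4 3.4
   vertex 2.2 1.0 2.0
   vertex 3.6 1.4 0.8
  endloop
 endfacet
 facet normal -0.939 0.330 0.101
  outer loop
   vertex 2.8 3.8 2.6
   vertex 2.0 1.4 3.0
   vertex 3.0 4.0 3.8
  endloop
 endfacet
 facet normal -0.922 0.259 -0.288
  outer loop
   vertex 2.8 3.8 2.6
   vertex 2.2 1.0 2.0
   vertex 2.0 1.4 3.0
  endloop
 endfacet
 facet normal 0.864 0.453 -0.219
  outer loop
   vertex 2.8 3.8 2.6
   vertex 3.0 4.0 3.8
   vertex 3.6 1.4 0.8
  endloop
 endfacet
 facet normal -0.552 -0.345 -0.759
  outer loop
   vertex 2.8 1.8 1.2
   vertex 3.6 1.4 0.8
   vertex 2.2 1.0 2.0
  endloop
 endfacet
 facet normal -0.122 0.569 -0.813
  outer loop
   vertex 2.8 1.8 1.2
   vertex 2.8 3.8 2.6
   vertex 3.6 1.4 0.8
  endloop
 endfacet
 facet normal -0.880 0.272 -0.388
  outer loop
   vertex 2.8 1.8 1.2
   vertex 2.2 1.0 2.0
   vertex 2.8 3.8 2.6
  endloop
 endfacet
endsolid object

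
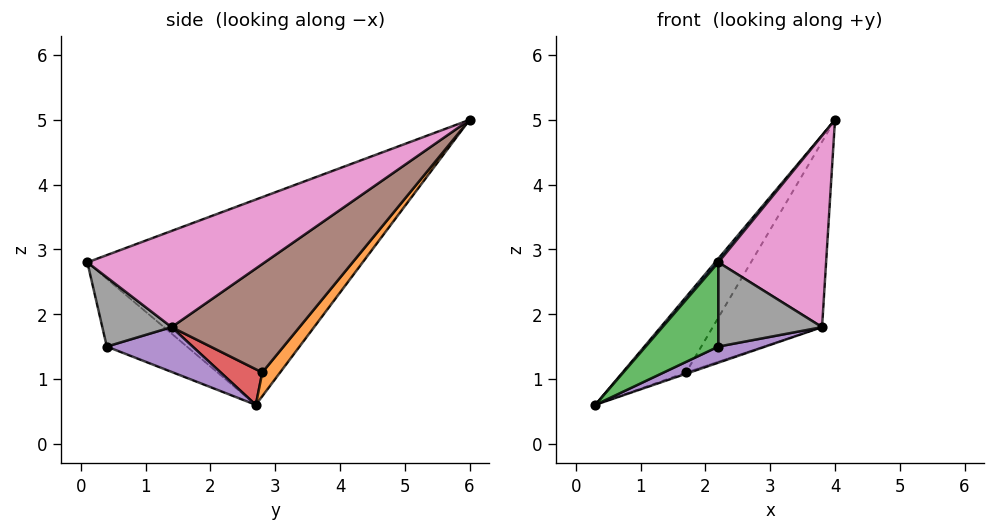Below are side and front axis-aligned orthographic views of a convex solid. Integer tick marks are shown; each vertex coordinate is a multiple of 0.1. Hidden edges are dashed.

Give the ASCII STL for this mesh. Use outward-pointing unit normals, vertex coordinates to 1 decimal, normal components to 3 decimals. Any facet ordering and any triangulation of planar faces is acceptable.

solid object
 facet normal -0.762 -0.009 0.648
  outer loop
   vertex 2.2 0.1 2.8
   vertex 4.0 6.0 5.0
   vertex 0.3 2.7 0.6
  endloop
 endfacet
 facet normal 0.196 0.698 -0.689
  outer loop
   vertex 1.7 2.8 1.1
   vertex 0.3 2.7 0.6
   vertex 4.0 6.0 5.0
  endloop
 endfacet
 facet normal -0.732 -0.664 -0.153
  outer loop
   vertex 2.2 0.4 1.5
   vertex 2.2 0.1 2.8
   vertex 0.3 2.7 0.6
  endloop
 endfacet
 facet normal 0.334 0.030 -0.942
  outer loop
   vertex 3.8 1.4 1.8
   vertex 0.3 2.7 0.6
   vertex 1.7 2.8 1.1
  endloop
 endfacet
 facet normal 0.271 -0.148 -0.951
  outer loop
   vertex 3.8 1.4 1.8
   vertex 2.2 0.4 1.5
   vertex 0.3 2.7 0.6
  endloop
 endfacet
 facet normal 0.543 0.464 -0.700
  outer loop
   vertex 3.8 1.4 1.8
   vertex 1.7 2.8 1.1
   vertex 4.0 6.0 5.0
  endloop
 endfacet
 facet normal 0.703 -0.427 0.569
  outer loop
   vertex 3.8 1.4 1.8
   vertex 4.0 6.0 5.0
   vertex 2.2 0.1 2.8
  endloop
 endfacet
 facet normal 0.546 -0.817 -0.188
  outer loop
   vertex 3.8 1.4 1.8
   vertex 2.2 0.1 2.8
   vertex 2.2 0.4 1.5
  endloop
 endfacet
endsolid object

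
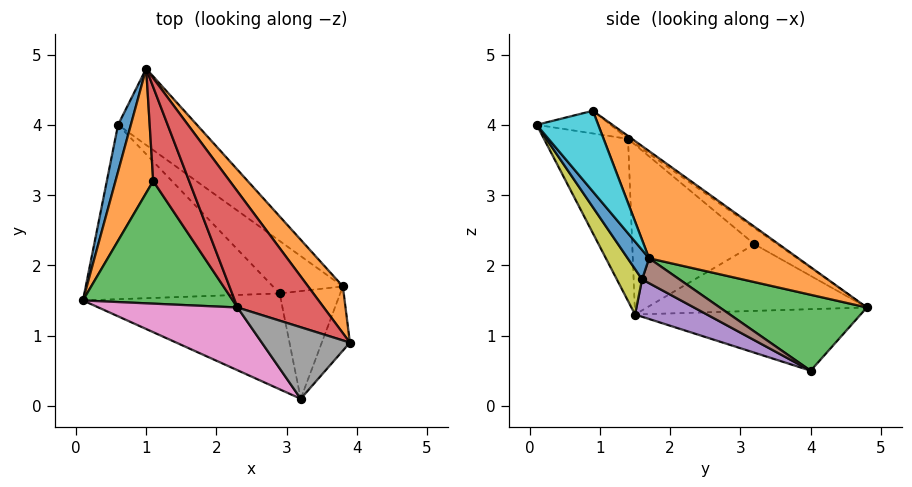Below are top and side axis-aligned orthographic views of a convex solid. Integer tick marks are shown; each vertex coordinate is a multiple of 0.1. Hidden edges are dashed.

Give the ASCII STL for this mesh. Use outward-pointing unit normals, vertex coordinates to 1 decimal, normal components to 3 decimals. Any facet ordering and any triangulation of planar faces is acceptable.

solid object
 facet normal -0.947 0.252 0.197
  outer loop
   vertex 0.6 4.0 0.5
   vertex 0.1 1.5 1.3
   vertex 1.0 4.8 1.4
  endloop
 endfacet
 facet normal 0.697 0.681 0.226
  outer loop
   vertex 3.8 1.7 2.1
   vertex 1.0 4.8 1.4
   vertex 3.9 0.9 4.2
  endloop
 endfacet
 facet normal 0.629 0.421 -0.654
  outer loop
   vertex 3.8 1.7 2.1
   vertex 0.6 4.0 0.5
   vertex 1.0 4.8 1.4
  endloop
 endfacet
 facet normal -0.027 0.569 0.822
  outer loop
   vertex 2.3 1.4 3.8
   vertex 3.9 0.9 4.2
   vertex 1.0 4.8 1.4
  endloop
 endfacet
 facet normal 0.177 -0.332 -0.926
  outer loop
   vertex 2.9 1.6 1.8
   vertex 0.1 1.5 1.3
   vertex 0.6 4.0 0.5
  endloop
 endfacet
 facet normal 0.329 -0.186 -0.926
  outer loop
   vertex 2.9 1.6 1.8
   vertex 0.6 4.0 0.5
   vertex 3.8 1.7 2.1
  endloop
 endfacet
 facet normal -0.699 -0.391 0.599
  outer loop
   vertex 3.2 0.1 4.0
   vertex 2.3 1.4 3.8
   vertex 0.1 1.5 1.3
  endloop
 endfacet
 facet normal -0.249 -0.024 0.968
  outer loop
   vertex 3.2 0.1 4.0
   vertex 3.9 0.9 4.2
   vertex 2.3 1.4 3.8
  endloop
 endfacet
 facet normal 0.131 -0.811 -0.571
  outer loop
   vertex 3.2 0.1 4.0
   vertex 0.1 1.5 1.3
   vertex 2.9 1.6 1.8
  endloop
 endfacet
 facet normal 0.758 -0.597 -0.264
  outer loop
   vertex 3.2 0.1 4.0
   vertex 3.8 1.7 2.1
   vertex 3.9 0.9 4.2
  endloop
 endfacet
 facet normal 0.275 -0.776 -0.567
  outer loop
   vertex 3.2 0.1 4.0
   vertex 2.9 1.6 1.8
   vertex 3.8 1.7 2.1
  endloop
 endfacet
 facet normal -0.850 0.217 0.480
  outer loop
   vertex 1.1 3.2 2.3
   vertex 1.0 4.8 1.4
   vertex 0.1 1.5 1.3
  endloop
 endfacet
 facet normal -0.749 0.052 0.661
  outer loop
   vertex 1.1 3.2 2.3
   vertex 0.1 1.5 1.3
   vertex 2.3 1.4 3.8
  endloop
 endfacet
 facet normal -0.368 0.438 0.820
  outer loop
   vertex 1.1 3.2 2.3
   vertex 2.3 1.4 3.8
   vertex 1.0 4.8 1.4
  endloop
 endfacet
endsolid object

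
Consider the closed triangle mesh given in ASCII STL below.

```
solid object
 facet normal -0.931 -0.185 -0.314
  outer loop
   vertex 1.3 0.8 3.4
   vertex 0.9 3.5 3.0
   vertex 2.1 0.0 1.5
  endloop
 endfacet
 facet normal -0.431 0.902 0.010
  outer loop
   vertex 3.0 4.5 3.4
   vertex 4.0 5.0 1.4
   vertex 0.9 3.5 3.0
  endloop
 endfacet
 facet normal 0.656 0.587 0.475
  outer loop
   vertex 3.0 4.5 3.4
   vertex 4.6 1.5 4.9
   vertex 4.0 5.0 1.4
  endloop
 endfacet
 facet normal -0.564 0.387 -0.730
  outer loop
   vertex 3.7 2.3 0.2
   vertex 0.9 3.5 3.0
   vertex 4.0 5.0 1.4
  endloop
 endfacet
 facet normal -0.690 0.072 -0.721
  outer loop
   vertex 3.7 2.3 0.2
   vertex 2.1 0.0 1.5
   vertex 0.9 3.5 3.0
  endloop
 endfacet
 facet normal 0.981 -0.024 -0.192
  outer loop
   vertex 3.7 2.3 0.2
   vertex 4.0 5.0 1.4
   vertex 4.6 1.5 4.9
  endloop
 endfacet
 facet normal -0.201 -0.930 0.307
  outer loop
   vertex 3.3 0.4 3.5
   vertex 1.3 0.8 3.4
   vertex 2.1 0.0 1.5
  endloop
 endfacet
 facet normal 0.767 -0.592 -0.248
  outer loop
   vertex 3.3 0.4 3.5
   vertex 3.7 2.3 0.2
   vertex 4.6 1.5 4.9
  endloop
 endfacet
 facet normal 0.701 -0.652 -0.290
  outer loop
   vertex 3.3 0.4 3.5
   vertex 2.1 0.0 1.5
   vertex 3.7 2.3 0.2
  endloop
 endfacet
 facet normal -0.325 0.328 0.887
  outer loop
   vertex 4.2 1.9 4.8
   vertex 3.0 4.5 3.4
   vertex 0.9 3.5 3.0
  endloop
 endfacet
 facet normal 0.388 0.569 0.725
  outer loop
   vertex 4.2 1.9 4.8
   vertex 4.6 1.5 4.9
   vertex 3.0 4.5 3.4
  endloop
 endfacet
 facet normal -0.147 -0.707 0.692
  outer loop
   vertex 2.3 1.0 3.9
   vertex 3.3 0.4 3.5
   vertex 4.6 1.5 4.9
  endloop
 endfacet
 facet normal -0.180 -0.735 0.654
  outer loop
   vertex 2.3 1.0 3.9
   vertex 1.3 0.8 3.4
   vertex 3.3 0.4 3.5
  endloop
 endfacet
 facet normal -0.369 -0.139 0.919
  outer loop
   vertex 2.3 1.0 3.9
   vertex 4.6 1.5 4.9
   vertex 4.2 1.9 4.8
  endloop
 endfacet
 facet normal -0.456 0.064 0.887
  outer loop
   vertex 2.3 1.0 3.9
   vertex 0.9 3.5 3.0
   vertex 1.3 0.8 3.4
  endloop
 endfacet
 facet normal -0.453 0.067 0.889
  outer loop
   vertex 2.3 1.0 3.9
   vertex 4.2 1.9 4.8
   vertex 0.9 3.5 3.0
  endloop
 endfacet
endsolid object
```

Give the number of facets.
16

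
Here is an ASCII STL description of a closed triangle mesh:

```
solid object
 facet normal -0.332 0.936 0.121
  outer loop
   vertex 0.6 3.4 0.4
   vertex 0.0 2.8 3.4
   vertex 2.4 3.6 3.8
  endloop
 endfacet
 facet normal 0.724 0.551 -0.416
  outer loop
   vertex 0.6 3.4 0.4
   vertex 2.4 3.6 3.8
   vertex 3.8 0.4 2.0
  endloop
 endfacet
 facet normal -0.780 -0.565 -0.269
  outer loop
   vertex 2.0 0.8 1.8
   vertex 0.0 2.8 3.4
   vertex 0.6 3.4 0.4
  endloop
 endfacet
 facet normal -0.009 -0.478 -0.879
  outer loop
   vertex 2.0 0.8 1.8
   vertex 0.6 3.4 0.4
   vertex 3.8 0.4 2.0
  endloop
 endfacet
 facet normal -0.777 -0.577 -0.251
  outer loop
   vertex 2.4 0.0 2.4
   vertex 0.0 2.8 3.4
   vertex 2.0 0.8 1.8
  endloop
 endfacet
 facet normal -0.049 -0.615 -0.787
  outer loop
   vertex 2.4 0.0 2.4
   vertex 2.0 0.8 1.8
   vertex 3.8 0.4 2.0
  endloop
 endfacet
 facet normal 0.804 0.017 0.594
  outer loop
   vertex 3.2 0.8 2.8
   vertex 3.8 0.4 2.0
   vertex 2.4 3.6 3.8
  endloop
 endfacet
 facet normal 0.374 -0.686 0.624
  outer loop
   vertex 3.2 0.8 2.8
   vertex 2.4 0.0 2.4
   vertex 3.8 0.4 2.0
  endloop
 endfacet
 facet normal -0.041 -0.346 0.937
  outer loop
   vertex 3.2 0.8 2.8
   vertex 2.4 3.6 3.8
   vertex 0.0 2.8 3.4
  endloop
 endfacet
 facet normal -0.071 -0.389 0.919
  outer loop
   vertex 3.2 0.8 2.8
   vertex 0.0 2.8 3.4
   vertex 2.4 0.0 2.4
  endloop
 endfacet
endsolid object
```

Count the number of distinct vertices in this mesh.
7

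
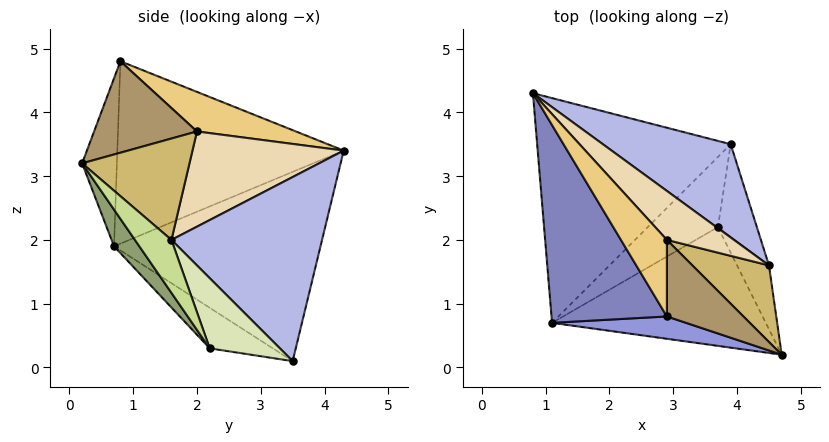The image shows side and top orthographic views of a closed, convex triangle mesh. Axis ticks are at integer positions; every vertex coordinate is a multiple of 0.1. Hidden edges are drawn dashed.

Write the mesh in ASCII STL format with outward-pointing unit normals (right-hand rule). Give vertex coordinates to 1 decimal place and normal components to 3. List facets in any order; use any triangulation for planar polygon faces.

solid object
 facet normal -0.680 0.233 -0.695
  outer loop
   vertex 1.1 0.7 1.9
   vertex 0.8 4.3 3.4
   vertex 3.9 3.5 0.1
  endloop
 endfacet
 facet normal -0.811 -0.281 0.513
  outer loop
   vertex 1.1 0.7 1.9
   vertex 2.9 0.8 4.8
   vertex 0.8 4.3 3.4
  endloop
 endfacet
 facet normal -0.189 -0.970 0.151
  outer loop
   vertex 1.1 0.7 1.9
   vertex 4.7 0.2 3.2
   vertex 2.9 0.8 4.8
  endloop
 endfacet
 facet normal 0.632 0.639 0.439
  outer loop
   vertex 4.5 1.6 2.0
   vertex 3.9 3.5 0.1
   vertex 0.8 4.3 3.4
  endloop
 endfacet
 facet normal 0.101 -0.802 -0.588
  outer loop
   vertex 3.7 2.2 0.3
   vertex 4.7 0.2 3.2
   vertex 1.1 0.7 1.9
  endloop
 endfacet
 facet normal -0.500 -0.056 -0.864
  outer loop
   vertex 3.7 2.2 0.3
   vertex 1.1 0.7 1.9
   vertex 3.9 3.5 0.1
  endloop
 endfacet
 facet normal 0.816 -0.305 -0.491
  outer loop
   vertex 3.7 2.2 0.3
   vertex 4.5 1.6 2.0
   vertex 4.7 0.2 3.2
  endloop
 endfacet
 facet normal 0.856 -0.205 -0.475
  outer loop
   vertex 3.7 2.2 0.3
   vertex 3.9 3.5 0.1
   vertex 4.5 1.6 2.0
  endloop
 endfacet
 facet normal 0.661 0.507 0.553
  outer loop
   vertex 2.9 2.0 3.7
   vertex 2.9 0.8 4.8
   vertex 4.7 0.2 3.2
  endloop
 endfacet
 facet normal 0.675 0.533 0.510
  outer loop
   vertex 2.9 2.0 3.7
   vertex 4.7 0.2 3.2
   vertex 4.5 1.6 2.0
  endloop
 endfacet
 facet normal 0.536 0.570 0.622
  outer loop
   vertex 2.9 2.0 3.7
   vertex 0.8 4.3 3.4
   vertex 2.9 0.8 4.8
  endloop
 endfacet
 facet normal 0.632 0.635 0.445
  outer loop
   vertex 2.9 2.0 3.7
   vertex 4.5 1.6 2.0
   vertex 0.8 4.3 3.4
  endloop
 endfacet
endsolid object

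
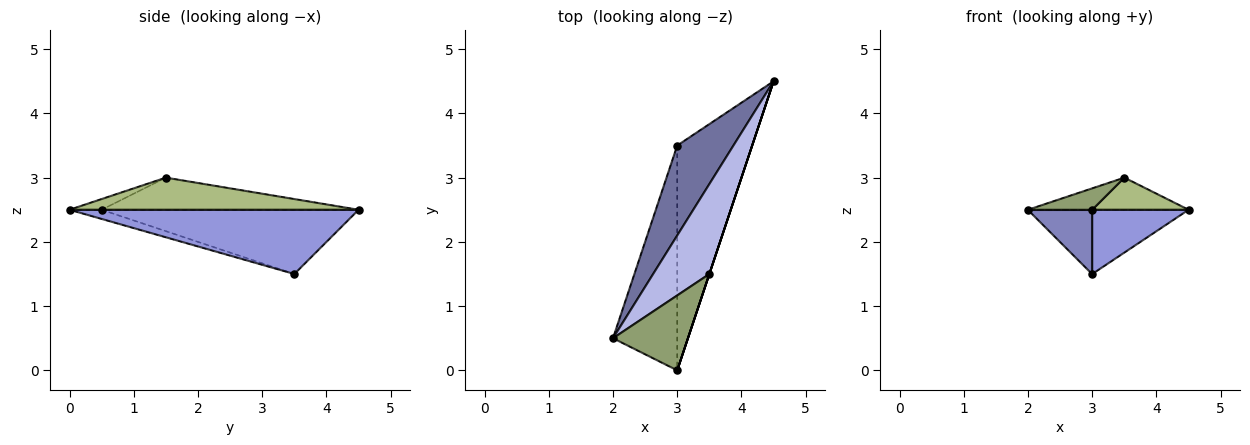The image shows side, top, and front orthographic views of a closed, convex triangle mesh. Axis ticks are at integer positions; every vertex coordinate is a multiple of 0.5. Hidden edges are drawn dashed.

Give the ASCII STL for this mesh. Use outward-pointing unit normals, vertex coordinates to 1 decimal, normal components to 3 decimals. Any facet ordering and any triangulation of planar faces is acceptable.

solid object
 facet normal -0.681 0.426 0.596
  outer loop
   vertex 3.0 3.5 1.5
   vertex 2.0 0.5 2.5
   vertex 4.5 4.5 2.5
  endloop
 endfacet
 facet normal -0.136 -0.272 -0.953
  outer loop
   vertex 3.0 3.5 1.5
   vertex 3.0 0.0 2.5
   vertex 2.0 0.5 2.5
  endloop
 endfacet
 facet normal 0.636 -0.212 -0.742
  outer loop
   vertex 3.0 3.5 1.5
   vertex 4.5 4.5 2.5
   vertex 3.0 0.0 2.5
  endloop
 endfacet
 facet normal -0.474 0.296 0.829
  outer loop
   vertex 3.5 1.5 3.0
   vertex 4.5 4.5 2.5
   vertex 2.0 0.5 2.5
  endloop
 endfacet
 facet normal -0.136 -0.272 0.953
  outer loop
   vertex 3.5 1.5 3.0
   vertex 2.0 0.5 2.5
   vertex 3.0 0.0 2.5
  endloop
 endfacet
 facet normal 0.949 -0.316 0.000
  outer loop
   vertex 3.5 1.5 3.0
   vertex 3.0 0.0 2.5
   vertex 4.5 4.5 2.5
  endloop
 endfacet
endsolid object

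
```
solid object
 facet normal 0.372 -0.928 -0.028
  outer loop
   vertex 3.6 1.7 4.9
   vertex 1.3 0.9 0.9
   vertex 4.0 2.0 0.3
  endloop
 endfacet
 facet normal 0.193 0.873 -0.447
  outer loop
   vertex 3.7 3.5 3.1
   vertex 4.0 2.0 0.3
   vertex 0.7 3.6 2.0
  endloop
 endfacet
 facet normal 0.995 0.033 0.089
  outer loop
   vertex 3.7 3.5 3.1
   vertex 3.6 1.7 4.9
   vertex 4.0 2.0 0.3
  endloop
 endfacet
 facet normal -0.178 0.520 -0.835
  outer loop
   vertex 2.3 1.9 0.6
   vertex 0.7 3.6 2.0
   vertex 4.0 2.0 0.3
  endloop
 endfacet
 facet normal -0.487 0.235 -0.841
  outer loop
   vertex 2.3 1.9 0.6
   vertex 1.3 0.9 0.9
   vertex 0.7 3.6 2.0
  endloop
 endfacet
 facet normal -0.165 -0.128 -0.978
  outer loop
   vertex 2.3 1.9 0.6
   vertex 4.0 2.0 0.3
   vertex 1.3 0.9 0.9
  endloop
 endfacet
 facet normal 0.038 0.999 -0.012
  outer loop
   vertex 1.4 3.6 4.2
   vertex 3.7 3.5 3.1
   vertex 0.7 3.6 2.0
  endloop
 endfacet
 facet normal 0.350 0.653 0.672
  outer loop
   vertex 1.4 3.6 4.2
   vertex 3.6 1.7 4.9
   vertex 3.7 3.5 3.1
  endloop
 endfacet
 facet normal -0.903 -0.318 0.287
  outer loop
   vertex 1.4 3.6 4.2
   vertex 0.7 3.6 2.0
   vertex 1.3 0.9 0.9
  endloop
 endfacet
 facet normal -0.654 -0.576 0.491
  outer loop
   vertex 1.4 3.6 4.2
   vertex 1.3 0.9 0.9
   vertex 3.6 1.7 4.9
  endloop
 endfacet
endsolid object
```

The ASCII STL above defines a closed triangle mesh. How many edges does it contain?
15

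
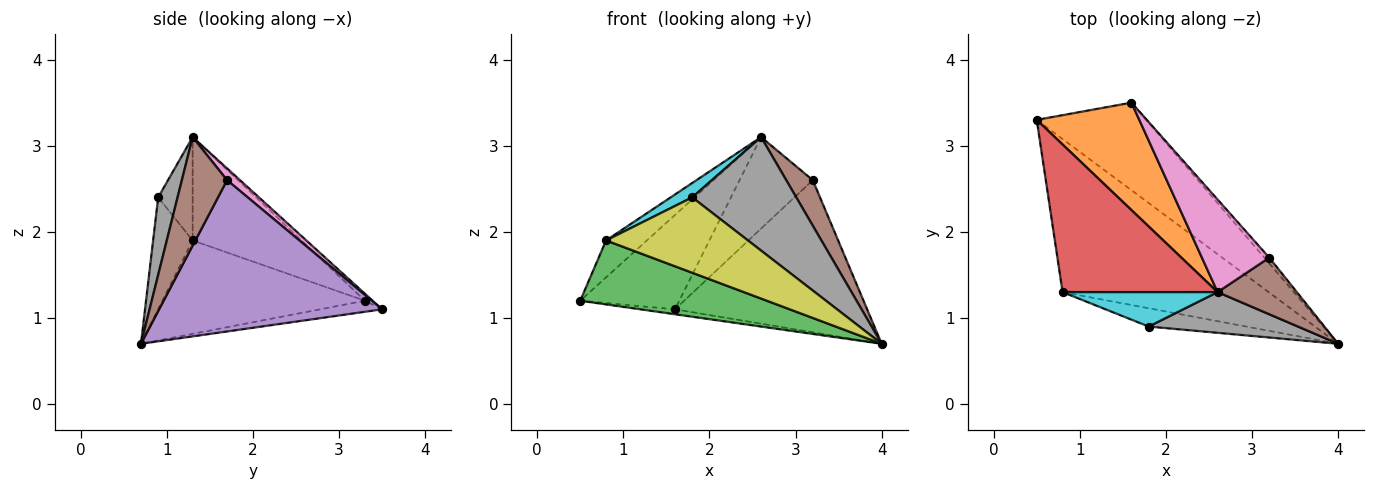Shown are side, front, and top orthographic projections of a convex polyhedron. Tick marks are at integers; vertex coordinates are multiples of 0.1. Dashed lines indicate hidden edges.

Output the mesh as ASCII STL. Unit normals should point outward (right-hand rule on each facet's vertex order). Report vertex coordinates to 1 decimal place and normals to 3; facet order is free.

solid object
 facet normal -0.100 0.056 -0.993
  outer loop
   vertex 1.6 3.5 1.1
   vertex 4.0 0.7 0.7
   vertex 0.5 3.3 1.2
  endloop
 endfacet
 facet normal -0.052 0.659 0.751
  outer loop
   vertex 2.6 1.3 3.1
   vertex 1.6 3.5 1.1
   vertex 0.5 3.3 1.2
  endloop
 endfacet
 facet normal -0.386 -0.356 -0.851
  outer loop
   vertex 0.8 1.3 1.9
   vertex 0.5 3.3 1.2
   vertex 4.0 0.7 0.7
  endloop
 endfacet
 facet normal -0.543 0.204 0.815
  outer loop
   vertex 0.8 1.3 1.9
   vertex 2.6 1.3 3.1
   vertex 0.5 3.3 1.2
  endloop
 endfacet
 facet normal 0.757 0.653 -0.025
  outer loop
   vertex 3.2 1.7 2.6
   vertex 4.0 0.7 0.7
   vertex 1.6 3.5 1.1
  endloop
 endfacet
 facet normal 0.730 -0.429 0.533
  outer loop
   vertex 3.2 1.7 2.6
   vertex 2.6 1.3 3.1
   vertex 4.0 0.7 0.7
  endloop
 endfacet
 facet normal 0.123 0.698 0.706
  outer loop
   vertex 3.2 1.7 2.6
   vertex 1.6 3.5 1.1
   vertex 2.6 1.3 3.1
  endloop
 endfacet
 facet normal 0.173 -0.927 0.333
  outer loop
   vertex 1.8 0.9 2.4
   vertex 4.0 0.7 0.7
   vertex 2.6 1.3 3.1
  endloop
 endfacet
 facet normal -0.261 -0.938 -0.228
  outer loop
   vertex 1.8 0.9 2.4
   vertex 0.8 1.3 1.9
   vertex 4.0 0.7 0.7
  endloop
 endfacet
 facet normal -0.524 -0.328 0.786
  outer loop
   vertex 1.8 0.9 2.4
   vertex 2.6 1.3 3.1
   vertex 0.8 1.3 1.9
  endloop
 endfacet
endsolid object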